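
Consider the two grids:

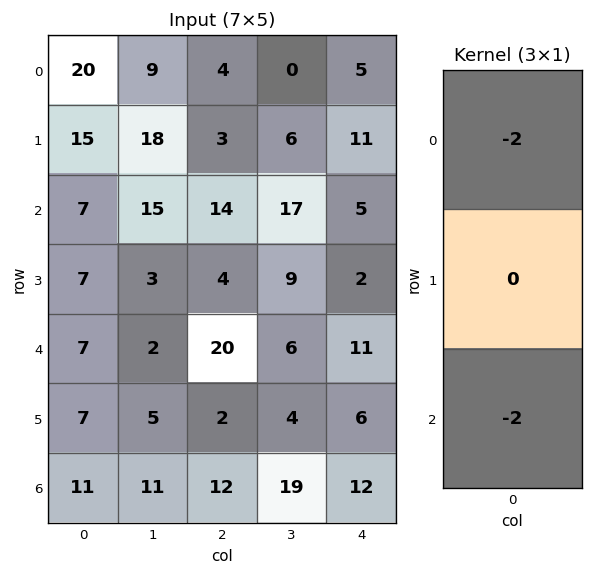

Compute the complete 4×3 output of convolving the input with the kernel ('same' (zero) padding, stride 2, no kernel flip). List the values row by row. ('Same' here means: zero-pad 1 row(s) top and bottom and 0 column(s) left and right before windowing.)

Output[0,0]: The receptive field on the zero-padded input at this output position is [0 / 20 / 15]. Elementwise product with the kernel and sum: 0·-2 + 15·-2.

-30 -6 -22
-44 -14 -26
-28 -12 -16
-14 -4 -12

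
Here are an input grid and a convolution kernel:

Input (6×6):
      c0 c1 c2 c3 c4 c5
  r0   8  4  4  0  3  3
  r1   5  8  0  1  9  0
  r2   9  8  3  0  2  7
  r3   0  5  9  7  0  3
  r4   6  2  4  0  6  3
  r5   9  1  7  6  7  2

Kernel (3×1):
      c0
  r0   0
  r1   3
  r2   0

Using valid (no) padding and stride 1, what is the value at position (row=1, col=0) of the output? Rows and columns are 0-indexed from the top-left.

27

The receptive field on the input at this output position is [5 / 9 / 0]. Elementwise product with the kernel and sum: 9·3.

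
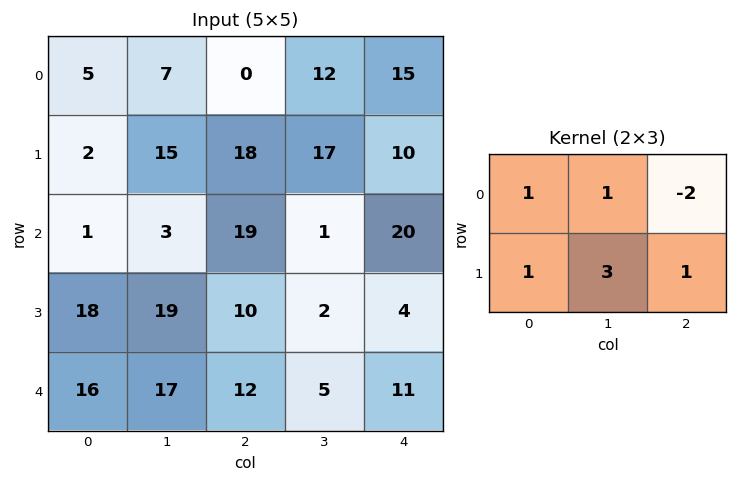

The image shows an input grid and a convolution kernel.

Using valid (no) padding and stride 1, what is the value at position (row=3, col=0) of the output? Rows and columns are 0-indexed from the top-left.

The receptive field on the input at this output position is [18 19 10 / 16 17 12]. Elementwise product with the kernel and sum: 18·1 + 19·1 + 10·-2 + 16·1 + 17·3 + 12·1.

96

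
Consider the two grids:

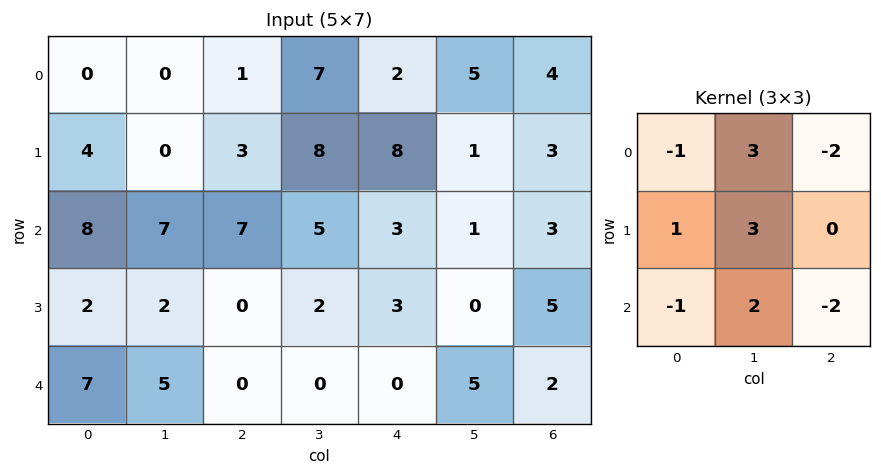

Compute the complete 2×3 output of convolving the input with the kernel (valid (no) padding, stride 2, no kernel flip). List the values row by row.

-6 40 9
10 8 3

Output[0,0]: The receptive field on the input at this output position is [0 0 1 / 4 0 3 / 8 7 7]. Elementwise product with the kernel and sum: 0·-1 + 0·3 + 1·-2 + 4·1 + 0·3 + 8·-1 + 7·2 + 7·-2.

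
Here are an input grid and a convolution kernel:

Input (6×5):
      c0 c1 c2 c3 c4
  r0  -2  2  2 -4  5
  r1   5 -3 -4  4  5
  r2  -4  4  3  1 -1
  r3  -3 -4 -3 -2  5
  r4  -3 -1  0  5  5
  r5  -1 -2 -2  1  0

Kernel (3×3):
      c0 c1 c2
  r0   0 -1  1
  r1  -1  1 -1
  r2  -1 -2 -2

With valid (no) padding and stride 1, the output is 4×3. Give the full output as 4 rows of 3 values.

Output[0,0]: The receptive field on the input at this output position is [-2 2 2 / 5 -3 -4 / -4 4 3]. Elementwise product with the kernel and sum: 2·-1 + 2·1 + 5·-1 + -3·1 + -4·-1 + -4·-1 + 4·-2 + 3·-2.
Output[0,1]: The receptive field on the input at this output position is [2 2 -4 / -3 -4 4 / 4 3 1]. Elementwise product with the kernel and sum: 2·-1 + -4·1 + -3·-1 + -4·1 + 4·-1 + 4·-1 + 3·-2 + 1·-2.

-14 -23 9
21 20 -3
6 -8 -26
12 1 7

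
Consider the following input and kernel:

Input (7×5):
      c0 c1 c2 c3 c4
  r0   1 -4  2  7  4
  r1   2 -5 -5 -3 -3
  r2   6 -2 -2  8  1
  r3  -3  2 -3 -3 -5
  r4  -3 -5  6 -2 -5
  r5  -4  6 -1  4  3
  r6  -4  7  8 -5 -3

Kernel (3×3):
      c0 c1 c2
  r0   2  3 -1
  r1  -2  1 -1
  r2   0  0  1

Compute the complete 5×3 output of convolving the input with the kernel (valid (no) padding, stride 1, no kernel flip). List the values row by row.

-18 7 32
-21 -31 -10
25 -24 22
-3 20 -16
-4 -12 11

Output[0,0]: The receptive field on the input at this output position is [1 -4 2 / 2 -5 -5 / 6 -2 -2]. Elementwise product with the kernel and sum: 1·2 + -4·3 + 2·-1 + 2·-2 + -5·1 + -5·-1 + -2·1.
Output[0,1]: The receptive field on the input at this output position is [-4 2 7 / -5 -5 -3 / -2 -2 8]. Elementwise product with the kernel and sum: -4·2 + 2·3 + 7·-1 + -5·-2 + -5·1 + -3·-1 + 8·1.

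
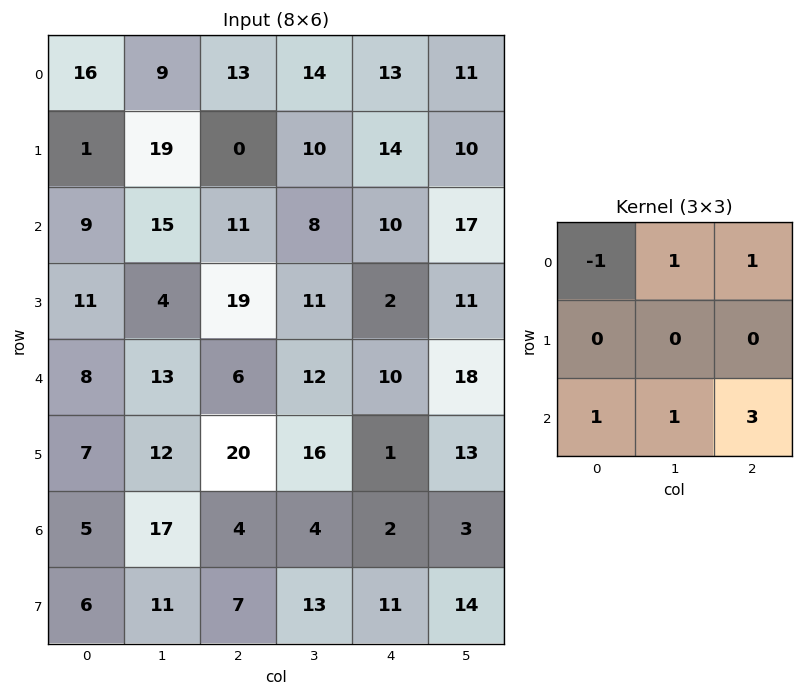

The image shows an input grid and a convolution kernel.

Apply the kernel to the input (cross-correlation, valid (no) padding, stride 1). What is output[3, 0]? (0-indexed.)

91

The receptive field on the input at this output position is [11 4 19 / 8 13 6 / 7 12 20]. Elementwise product with the kernel and sum: 11·-1 + 4·1 + 19·1 + 7·1 + 12·1 + 20·3.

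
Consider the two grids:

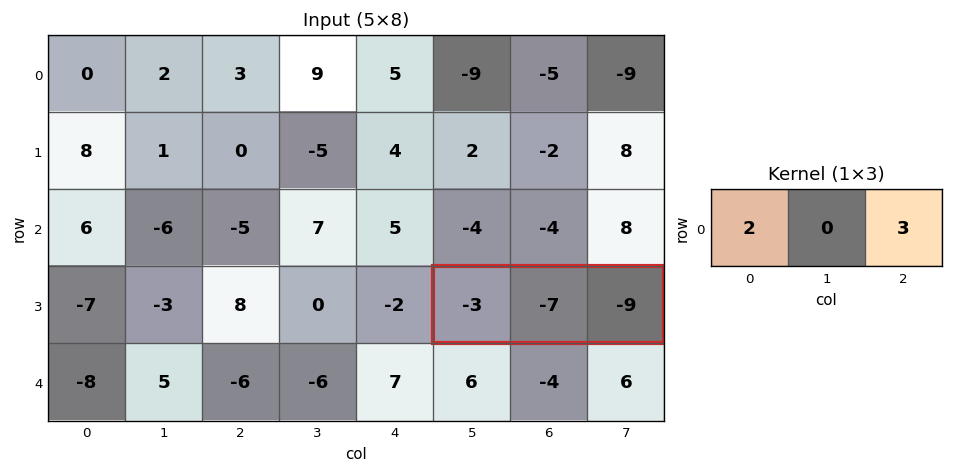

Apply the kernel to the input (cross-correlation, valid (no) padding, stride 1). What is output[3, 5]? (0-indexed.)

The receptive field on the input at this output position is [-3 -7 -9]. Elementwise product with the kernel and sum: -3·2 + -9·3.

-33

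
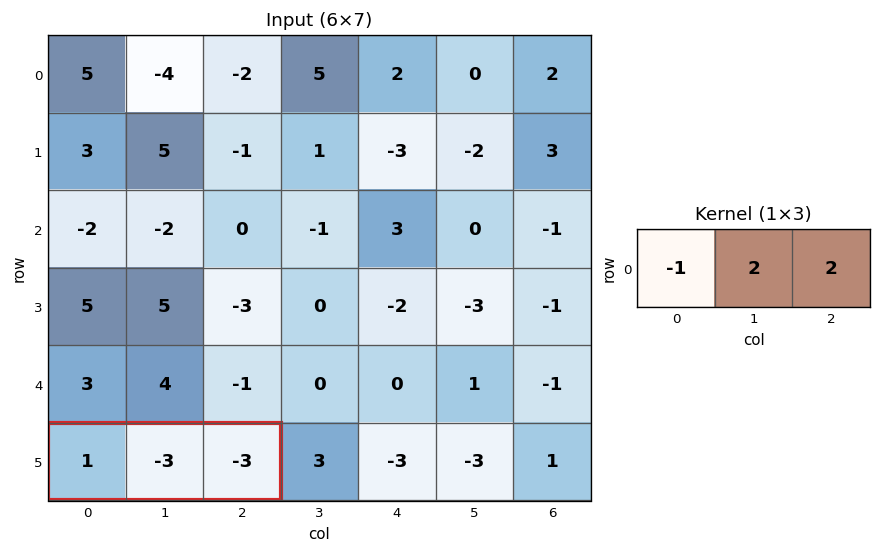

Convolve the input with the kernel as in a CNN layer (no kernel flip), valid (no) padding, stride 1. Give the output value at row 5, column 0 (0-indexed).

The receptive field on the input at this output position is [1 -3 -3]. Elementwise product with the kernel and sum: 1·-1 + -3·2 + -3·2.

-13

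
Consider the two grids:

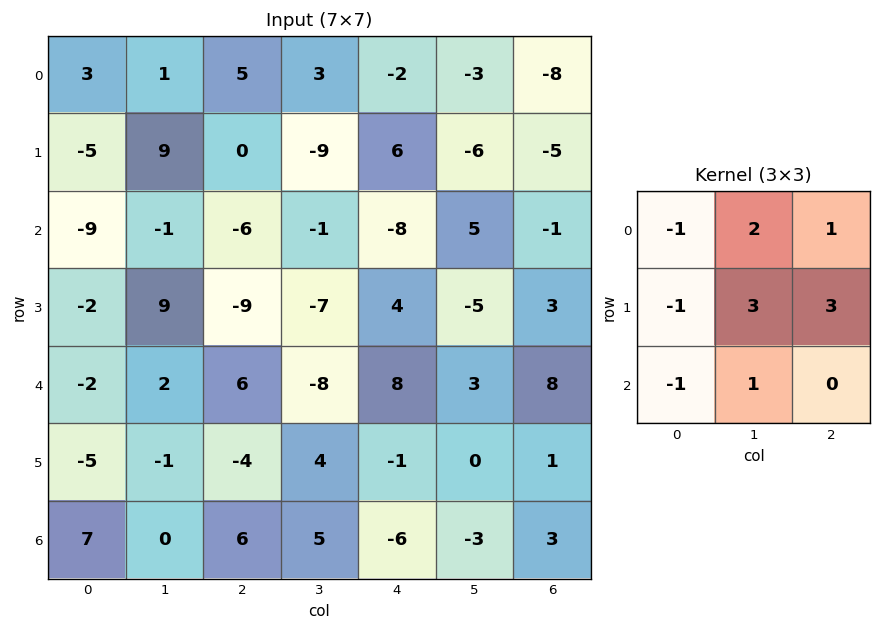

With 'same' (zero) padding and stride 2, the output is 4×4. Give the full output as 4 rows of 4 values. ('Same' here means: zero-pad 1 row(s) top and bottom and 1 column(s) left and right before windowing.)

7 14 -3 -20
-33 -56 18 -4
0 -45 46 33
10 30 -38 14

Output[0,0]: The receptive field on the zero-padded input at this output position is [0 0 0 / 0 3 1 / 0 -5 9]. Elementwise product with the kernel and sum: 0·-1 + 0·2 + 0·1 + 0·-1 + 3·3 + 1·3 + 0·-1 + -5·1.
Output[0,1]: The receptive field on the zero-padded input at this output position is [0 0 0 / 1 5 3 / 9 0 -9]. Elementwise product with the kernel and sum: 0·-1 + 0·2 + 0·1 + 1·-1 + 5·3 + 3·3 + 9·-1 + 0·1.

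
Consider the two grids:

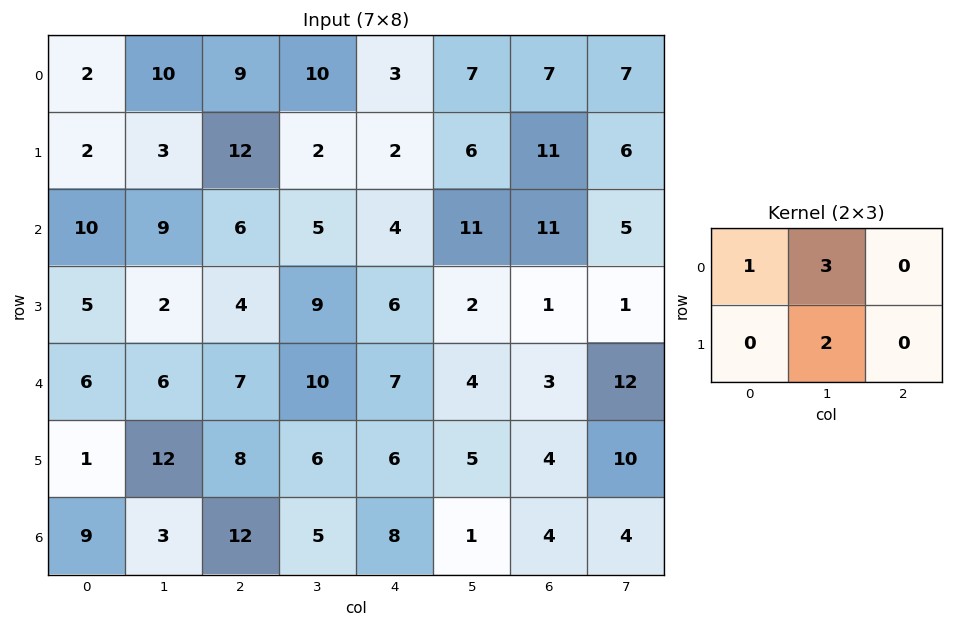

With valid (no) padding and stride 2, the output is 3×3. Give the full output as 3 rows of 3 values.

Output[0,0]: The receptive field on the input at this output position is [2 10 9 / 2 3 12]. Elementwise product with the kernel and sum: 2·1 + 10·3 + 3·2.
Output[0,1]: The receptive field on the input at this output position is [9 10 3 / 12 2 2]. Elementwise product with the kernel and sum: 9·1 + 10·3 + 2·2.

38 43 36
41 39 41
48 49 29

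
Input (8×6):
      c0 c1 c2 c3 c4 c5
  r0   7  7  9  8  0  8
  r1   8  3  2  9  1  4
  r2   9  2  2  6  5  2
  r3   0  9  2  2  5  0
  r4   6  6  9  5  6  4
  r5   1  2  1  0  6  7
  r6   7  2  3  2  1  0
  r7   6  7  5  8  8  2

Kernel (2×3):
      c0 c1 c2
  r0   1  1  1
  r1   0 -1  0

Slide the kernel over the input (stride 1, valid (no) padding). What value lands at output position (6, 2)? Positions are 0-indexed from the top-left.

-2

The receptive field on the input at this output position is [3 2 1 / 5 8 8]. Elementwise product with the kernel and sum: 3·1 + 2·1 + 1·1 + 8·-1.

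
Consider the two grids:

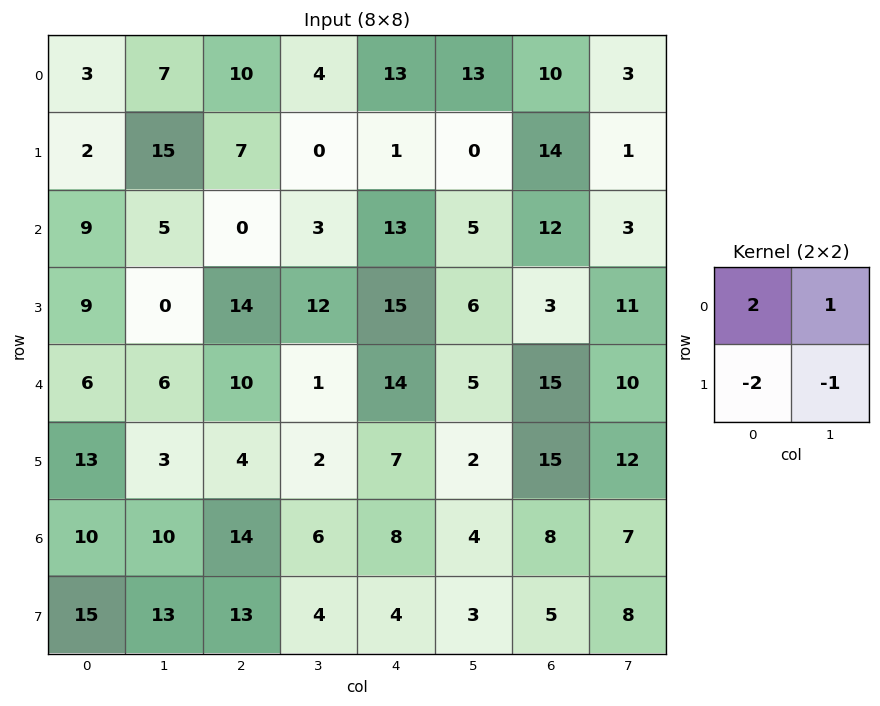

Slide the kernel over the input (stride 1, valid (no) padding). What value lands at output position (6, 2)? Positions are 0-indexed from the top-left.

4

The receptive field on the input at this output position is [14 6 / 13 4]. Elementwise product with the kernel and sum: 14·2 + 6·1 + 13·-2 + 4·-1.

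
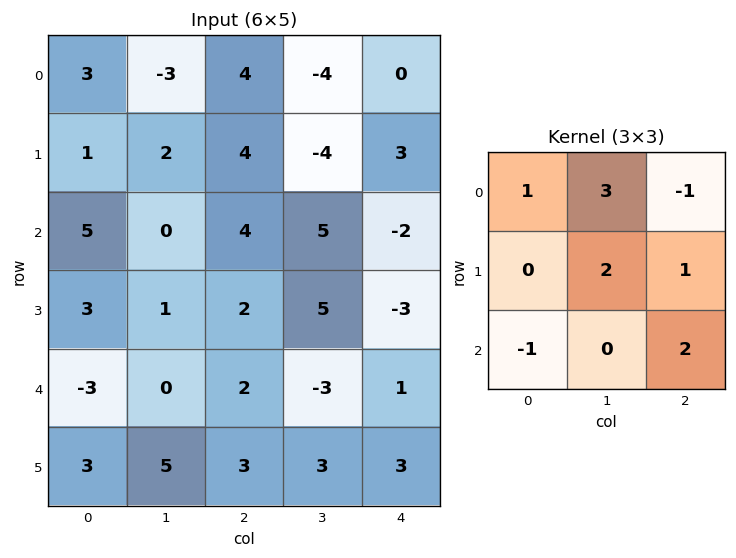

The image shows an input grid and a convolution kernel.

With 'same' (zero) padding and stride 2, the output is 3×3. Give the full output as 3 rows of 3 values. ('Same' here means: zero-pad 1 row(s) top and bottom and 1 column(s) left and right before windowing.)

7 -6 4
13 40 -4
12 4 -5

Output[0,0]: The receptive field on the zero-padded input at this output position is [0 0 0 / 0 3 -3 / 0 1 2]. Elementwise product with the kernel and sum: 0·1 + 0·3 + 0·-1 + 3·2 + -3·1 + 0·-1 + 2·2.
Output[0,1]: The receptive field on the zero-padded input at this output position is [0 0 0 / -3 4 -4 / 2 4 -4]. Elementwise product with the kernel and sum: 0·1 + 0·3 + 0·-1 + 4·2 + -4·1 + 2·-1 + -4·2.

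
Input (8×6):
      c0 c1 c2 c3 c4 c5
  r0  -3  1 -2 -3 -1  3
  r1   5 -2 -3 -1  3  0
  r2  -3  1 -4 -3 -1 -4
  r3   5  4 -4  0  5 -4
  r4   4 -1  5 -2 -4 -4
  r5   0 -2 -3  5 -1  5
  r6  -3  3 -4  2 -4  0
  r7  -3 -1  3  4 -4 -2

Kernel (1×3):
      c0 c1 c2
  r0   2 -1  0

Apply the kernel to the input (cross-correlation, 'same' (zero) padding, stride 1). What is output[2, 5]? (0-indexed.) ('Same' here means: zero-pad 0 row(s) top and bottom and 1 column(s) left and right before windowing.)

The receptive field on the zero-padded input at this output position is [-1 -4 0]. Elementwise product with the kernel and sum: -1·2 + -4·-1.

2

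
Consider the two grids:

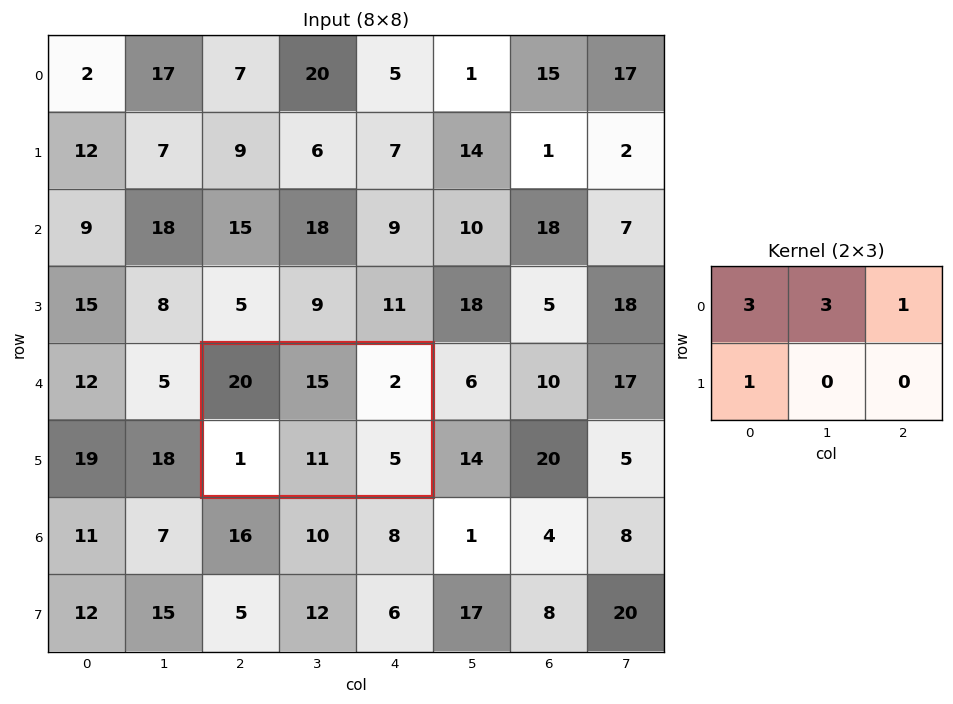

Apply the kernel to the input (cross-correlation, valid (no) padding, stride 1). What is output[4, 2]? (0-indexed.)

The receptive field on the input at this output position is [20 15 2 / 1 11 5]. Elementwise product with the kernel and sum: 20·3 + 15·3 + 2·1 + 1·1.

108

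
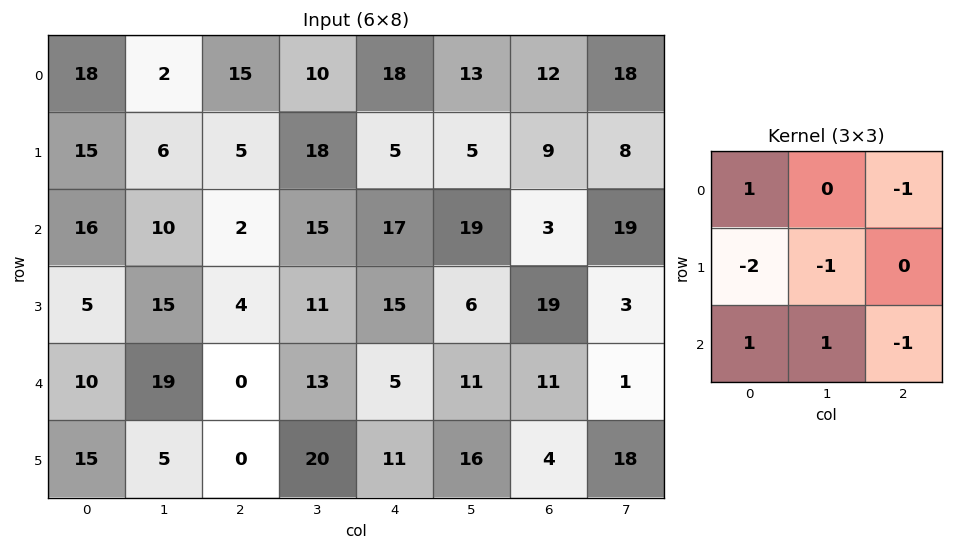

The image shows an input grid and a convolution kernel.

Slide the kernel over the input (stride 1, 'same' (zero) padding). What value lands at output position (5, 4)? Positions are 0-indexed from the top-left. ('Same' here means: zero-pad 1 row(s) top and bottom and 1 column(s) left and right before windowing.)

-49

The receptive field on the zero-padded input at this output position is [13 5 11 / 20 11 16 / 0 0 0]. Elementwise product with the kernel and sum: 13·1 + 11·-1 + 20·-2 + 11·-1 + 0·1 + 0·1 + 0·-1.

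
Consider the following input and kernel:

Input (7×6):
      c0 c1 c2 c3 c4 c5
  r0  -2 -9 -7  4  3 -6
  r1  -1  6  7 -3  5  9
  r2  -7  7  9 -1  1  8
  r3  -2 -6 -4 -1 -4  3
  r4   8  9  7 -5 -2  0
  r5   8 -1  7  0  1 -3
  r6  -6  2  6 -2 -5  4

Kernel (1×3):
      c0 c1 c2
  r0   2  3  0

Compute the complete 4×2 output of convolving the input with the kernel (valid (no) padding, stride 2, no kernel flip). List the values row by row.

Output[0,0]: The receptive field on the input at this output position is [-2 -9 -7]. Elementwise product with the kernel and sum: -2·2 + -9·3.
Output[0,1]: The receptive field on the input at this output position is [-7 4 3]. Elementwise product with the kernel and sum: -7·2 + 4·3.

-31 -2
7 15
43 -1
-6 6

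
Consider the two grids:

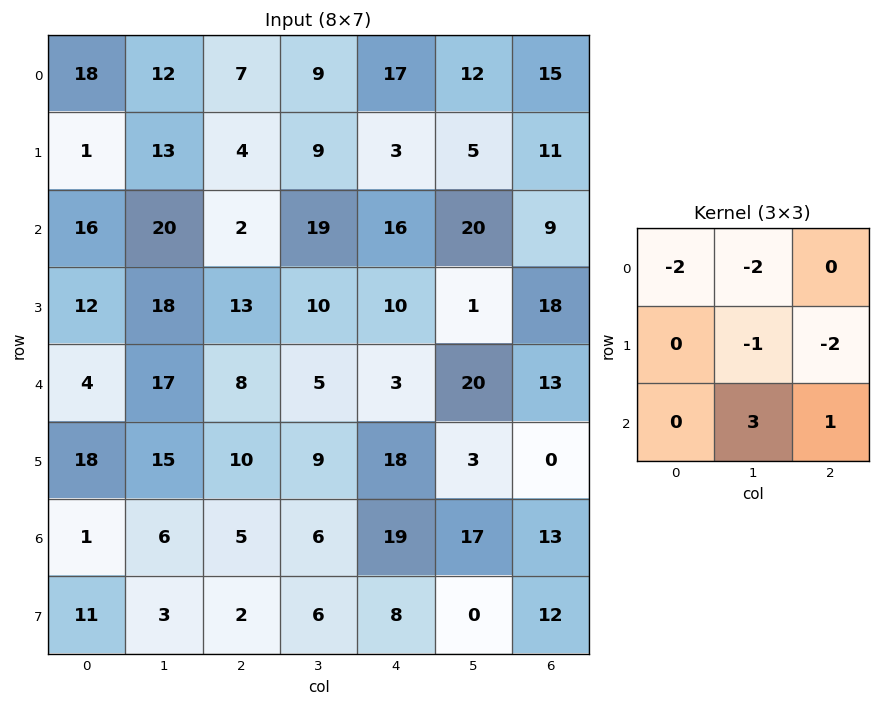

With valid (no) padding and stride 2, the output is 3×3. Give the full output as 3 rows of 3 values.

Output[0,0]: The receptive field on the input at this output position is [18 12 7 / 1 13 4 / 16 20 2]. Elementwise product with the kernel and sum: 18·-2 + 12·-2 + 13·-1 + 4·-2 + 20·3 + 2·1.
Output[0,1]: The receptive field on the input at this output position is [7 9 17 / 4 9 3 / 2 19 16]. Elementwise product with the kernel and sum: 7·-2 + 9·-2 + 9·-1 + 3·-2 + 19·3 + 16·1.

-19 26 -16
-57 -54 -36
-54 -34 15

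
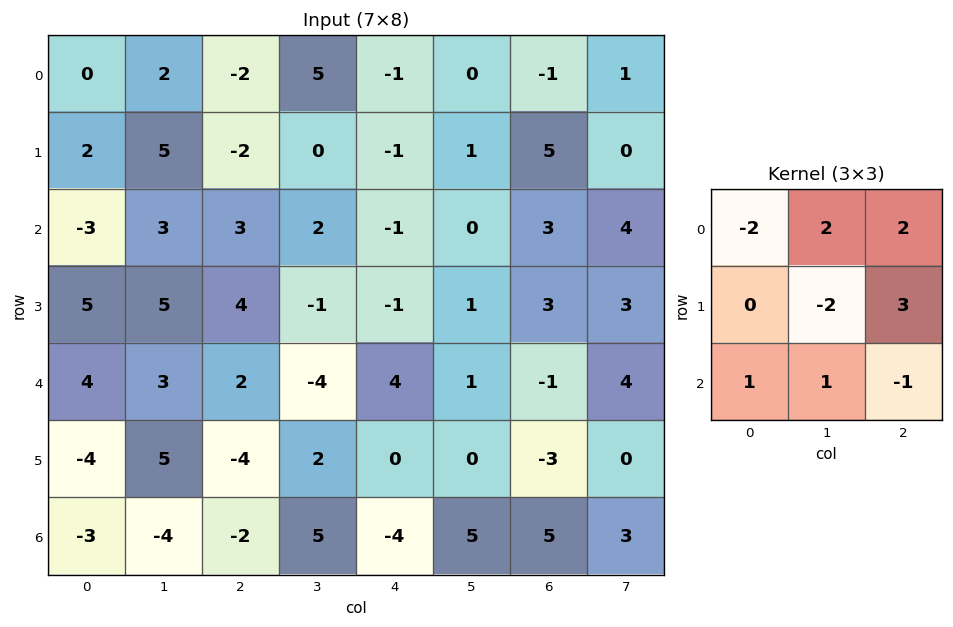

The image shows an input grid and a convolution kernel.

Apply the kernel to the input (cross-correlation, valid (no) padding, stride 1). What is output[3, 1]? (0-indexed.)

The receptive field on the input at this output position is [5 4 -1 / 3 2 -4 / 5 -4 2]. Elementwise product with the kernel and sum: 5·-2 + 4·2 + -1·2 + 2·-2 + -4·3 + 5·1 + -4·1 + 2·-1.

-21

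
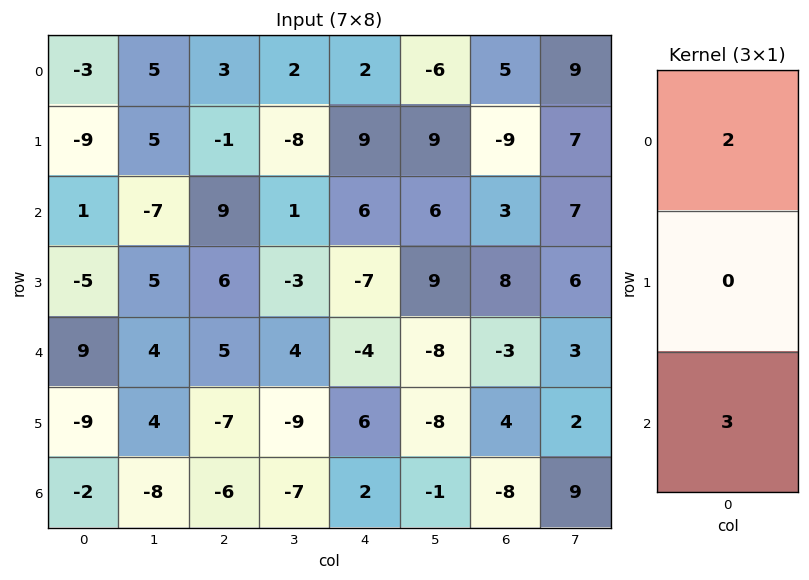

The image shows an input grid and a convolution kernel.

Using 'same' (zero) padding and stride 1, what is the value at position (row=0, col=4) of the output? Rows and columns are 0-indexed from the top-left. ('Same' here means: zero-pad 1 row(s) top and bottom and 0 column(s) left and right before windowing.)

27

The receptive field on the zero-padded input at this output position is [0 / 2 / 9]. Elementwise product with the kernel and sum: 0·2 + 9·3.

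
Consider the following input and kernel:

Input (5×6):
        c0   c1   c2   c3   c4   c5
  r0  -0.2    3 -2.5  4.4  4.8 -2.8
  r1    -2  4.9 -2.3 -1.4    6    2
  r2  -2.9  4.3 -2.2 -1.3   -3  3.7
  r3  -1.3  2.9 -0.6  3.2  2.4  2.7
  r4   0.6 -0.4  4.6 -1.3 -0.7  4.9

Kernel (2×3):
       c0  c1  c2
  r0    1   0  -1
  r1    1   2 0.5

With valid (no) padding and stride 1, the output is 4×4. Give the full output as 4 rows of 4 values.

Output[0,0]: The receptive field on the input at this output position is [-0.2 3 -2.5 / -2 4.9 -2.3]. Elementwise product with the kernel and sum: -0.2·1 + -2.5·-1 + -2·1 + 4.9·2 + -2.3·0.5.
Output[0,1]: The receptive field on the input at this output position is [3 -2.5 4.4 / 4.9 -2.3 -1.4]. Elementwise product with the kernel and sum: 3·1 + 4.4·-1 + 4.9·1 + -2.3·2 + -1.4·0.5.

8.95 -1.8 -9.4 18.8
4.9 5.55 -14.6 -8.85
3.5 8.9 7.8 4.35
1.4 7.85 -1.35 0.25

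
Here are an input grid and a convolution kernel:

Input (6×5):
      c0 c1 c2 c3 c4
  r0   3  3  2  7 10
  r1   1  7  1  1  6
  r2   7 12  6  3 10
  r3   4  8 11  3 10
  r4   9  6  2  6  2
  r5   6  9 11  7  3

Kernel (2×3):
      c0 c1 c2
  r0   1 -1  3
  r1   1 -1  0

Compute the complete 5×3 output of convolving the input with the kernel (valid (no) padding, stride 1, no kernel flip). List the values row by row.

Output[0,0]: The receptive field on the input at this output position is [3 3 2 / 1 7 1]. Elementwise product with the kernel and sum: 3·1 + 3·-1 + 2·3 + 1·1 + 7·-1.
Output[0,1]: The receptive field on the input at this output position is [3 2 7 / 7 1 1]. Elementwise product with the kernel and sum: 3·1 + 2·-1 + 7·3 + 7·1 + 1·-1.

0 28 25
-8 15 21
9 12 41
32 10 34
6 20 6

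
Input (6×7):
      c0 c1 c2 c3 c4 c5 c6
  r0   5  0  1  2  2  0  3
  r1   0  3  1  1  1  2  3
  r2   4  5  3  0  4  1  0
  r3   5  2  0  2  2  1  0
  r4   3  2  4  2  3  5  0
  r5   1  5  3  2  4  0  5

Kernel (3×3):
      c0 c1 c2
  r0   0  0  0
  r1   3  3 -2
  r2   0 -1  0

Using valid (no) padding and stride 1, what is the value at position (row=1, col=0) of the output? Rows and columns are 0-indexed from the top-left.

The receptive field on the input at this output position is [0 3 1 / 4 5 3 / 5 2 0]. Elementwise product with the kernel and sum: 4·3 + 5·3 + 3·-2 + 2·-1.

19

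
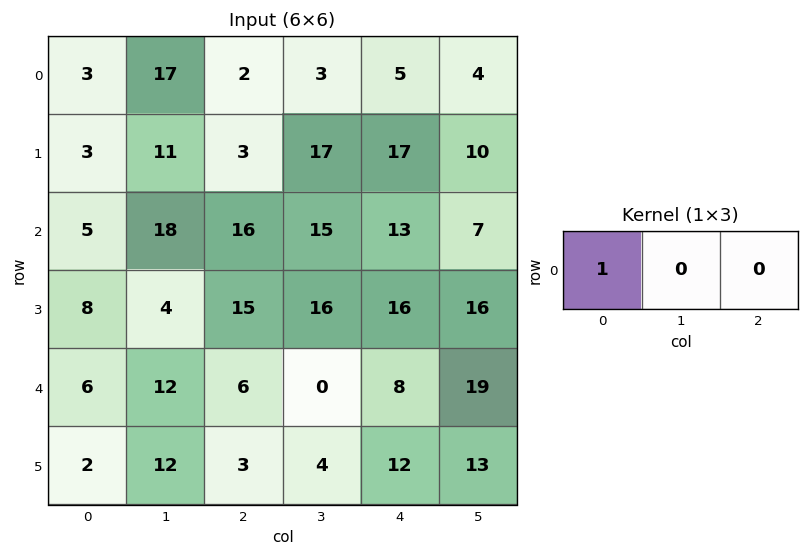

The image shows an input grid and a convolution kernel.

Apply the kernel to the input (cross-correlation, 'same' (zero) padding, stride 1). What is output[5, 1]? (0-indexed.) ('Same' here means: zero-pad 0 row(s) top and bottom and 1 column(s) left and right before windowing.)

2

The receptive field on the zero-padded input at this output position is [2 12 3]. Elementwise product with the kernel and sum: 2·1.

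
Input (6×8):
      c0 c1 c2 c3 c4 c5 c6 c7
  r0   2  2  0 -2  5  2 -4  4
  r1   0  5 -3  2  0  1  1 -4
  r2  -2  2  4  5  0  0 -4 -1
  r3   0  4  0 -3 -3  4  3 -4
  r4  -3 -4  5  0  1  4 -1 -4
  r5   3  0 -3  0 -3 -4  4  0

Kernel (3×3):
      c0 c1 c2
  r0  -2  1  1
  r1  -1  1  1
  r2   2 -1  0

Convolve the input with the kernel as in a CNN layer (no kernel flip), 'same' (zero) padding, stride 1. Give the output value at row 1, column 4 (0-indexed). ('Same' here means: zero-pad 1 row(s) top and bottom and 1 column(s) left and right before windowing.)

The receptive field on the zero-padded input at this output position is [-2 5 2 / 2 0 1 / 5 0 0]. Elementwise product with the kernel and sum: -2·-2 + 5·1 + 2·1 + 2·-1 + 0·1 + 1·1 + 5·2 + 0·-1.

20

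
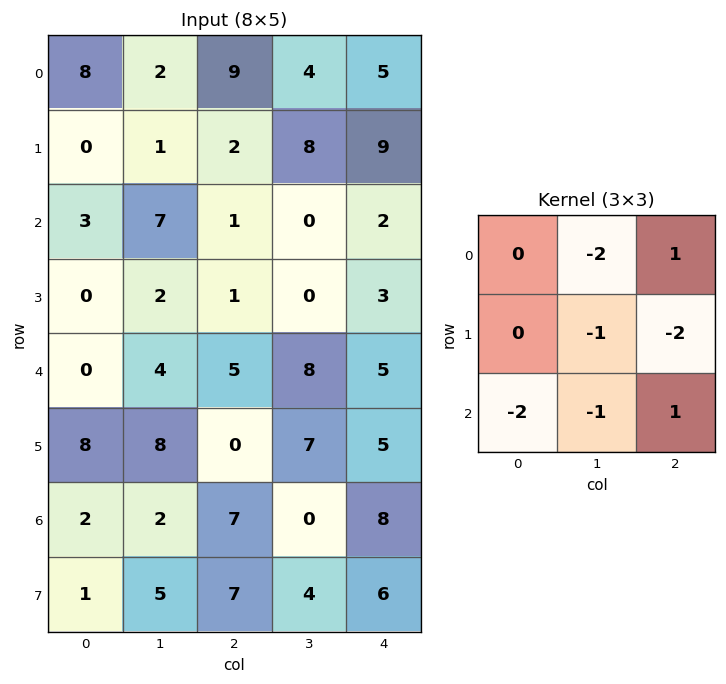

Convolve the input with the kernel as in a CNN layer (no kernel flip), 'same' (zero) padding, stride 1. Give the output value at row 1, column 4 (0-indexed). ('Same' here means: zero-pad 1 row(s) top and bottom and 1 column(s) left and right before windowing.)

The receptive field on the zero-padded input at this output position is [4 5 0 / 8 9 0 / 0 2 0]. Elementwise product with the kernel and sum: 5·-2 + 0·1 + 9·-1 + 0·-2 + 0·-2 + 2·-1 + 0·1.

-21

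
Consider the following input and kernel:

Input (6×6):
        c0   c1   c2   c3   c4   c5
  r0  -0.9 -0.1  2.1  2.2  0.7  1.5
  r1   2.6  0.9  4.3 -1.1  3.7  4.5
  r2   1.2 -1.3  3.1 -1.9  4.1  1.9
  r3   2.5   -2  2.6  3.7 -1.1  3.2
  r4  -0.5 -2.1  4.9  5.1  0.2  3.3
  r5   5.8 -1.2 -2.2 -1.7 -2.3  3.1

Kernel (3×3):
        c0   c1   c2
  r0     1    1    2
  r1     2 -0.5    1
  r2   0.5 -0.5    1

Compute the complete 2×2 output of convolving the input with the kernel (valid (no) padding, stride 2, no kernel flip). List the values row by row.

Output[0,0]: The receptive field on the input at this output position is [-0.9 -0.1 2.1 / 2.6 0.9 4.3 / 1.2 -1.3 3.1]. Elementwise product with the kernel and sum: -0.9·1 + -0.1·1 + 2.1·2 + 2.6·2 + 0.9·-0.5 + 4.3·1 + 1.2·0.5 + -1.3·-0.5 + 3.1·1.

16.6 25.15
20.4 11.75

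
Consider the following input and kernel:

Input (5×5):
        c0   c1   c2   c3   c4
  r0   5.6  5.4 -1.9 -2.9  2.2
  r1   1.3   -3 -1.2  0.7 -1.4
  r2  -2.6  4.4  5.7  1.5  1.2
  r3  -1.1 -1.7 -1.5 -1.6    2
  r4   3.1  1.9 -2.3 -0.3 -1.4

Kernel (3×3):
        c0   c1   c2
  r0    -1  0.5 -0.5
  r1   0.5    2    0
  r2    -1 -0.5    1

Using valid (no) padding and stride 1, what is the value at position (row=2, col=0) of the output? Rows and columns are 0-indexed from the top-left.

-8.35

The receptive field on the input at this output position is [-2.6 4.4 5.7 / -1.1 -1.7 -1.5 / 3.1 1.9 -2.3]. Elementwise product with the kernel and sum: -2.6·-1 + 4.4·0.5 + 5.7·-0.5 + -1.1·0.5 + -1.7·2 + 3.1·-1 + 1.9·-0.5 + -2.3·1.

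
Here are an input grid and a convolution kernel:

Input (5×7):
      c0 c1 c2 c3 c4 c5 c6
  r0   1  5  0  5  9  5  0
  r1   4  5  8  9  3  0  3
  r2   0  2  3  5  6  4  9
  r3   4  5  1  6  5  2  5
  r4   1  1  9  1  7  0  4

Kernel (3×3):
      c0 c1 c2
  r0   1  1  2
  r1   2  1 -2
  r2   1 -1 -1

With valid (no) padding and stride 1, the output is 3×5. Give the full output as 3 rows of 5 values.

Output[0,0]: The receptive field on the input at this output position is [1 5 0 / 4 5 8 / 0 2 3]. Elementwise product with the kernel and sum: 1·1 + 5·1 + 0·2 + 4·2 + 5·1 + 8·-2 + 0·1 + 2·-1 + 3·-1.
Output[0,1]: The receptive field on the input at this output position is [5 0 5 / 5 8 9 / 2 3 5]. Elementwise product with the kernel and sum: 5·1 + 0·1 + 5·2 + 5·2 + 8·1 + 9·-2 + 2·1 + 3·-1 + 5·-1.

-2 9 34 40 7
19 26 12 19 5
10 5 19 26 33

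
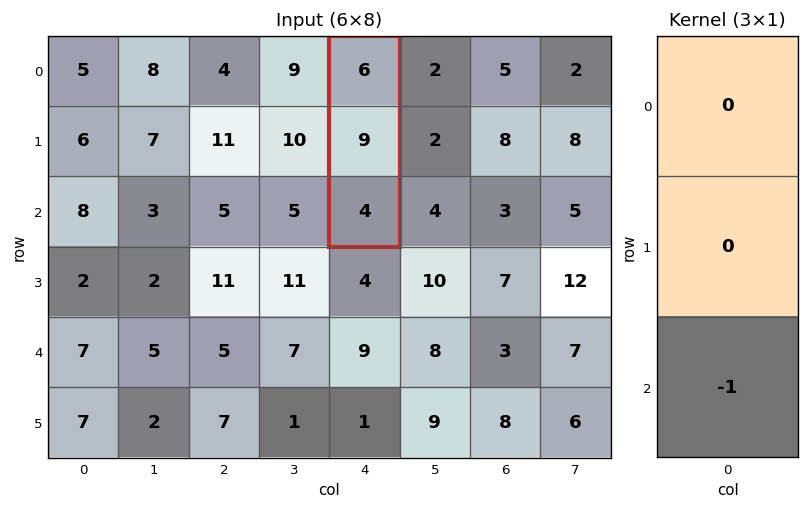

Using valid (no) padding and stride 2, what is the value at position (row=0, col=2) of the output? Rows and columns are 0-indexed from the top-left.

-4

The receptive field on the input at this output position is [6 / 9 / 4]. Elementwise product with the kernel and sum: 4·-1.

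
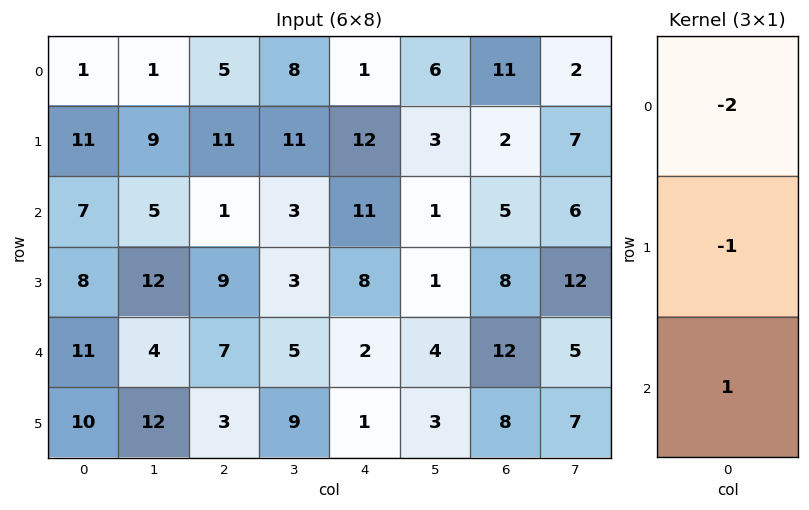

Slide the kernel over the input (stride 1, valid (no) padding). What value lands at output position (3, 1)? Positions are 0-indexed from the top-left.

-16

The receptive field on the input at this output position is [12 / 4 / 12]. Elementwise product with the kernel and sum: 12·-2 + 4·-1 + 12·1.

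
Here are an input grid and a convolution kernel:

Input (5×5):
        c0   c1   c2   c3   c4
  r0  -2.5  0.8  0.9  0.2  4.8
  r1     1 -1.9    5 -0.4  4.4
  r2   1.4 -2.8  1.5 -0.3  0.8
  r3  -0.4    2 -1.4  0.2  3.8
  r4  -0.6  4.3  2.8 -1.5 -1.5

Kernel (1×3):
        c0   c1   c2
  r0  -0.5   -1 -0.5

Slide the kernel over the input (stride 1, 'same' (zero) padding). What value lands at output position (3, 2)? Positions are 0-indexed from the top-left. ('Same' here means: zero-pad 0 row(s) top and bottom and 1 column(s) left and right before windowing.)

The receptive field on the zero-padded input at this output position is [2 -1.4 0.2]. Elementwise product with the kernel and sum: 2·-0.5 + -1.4·-1 + 0.2·-0.5.

0.3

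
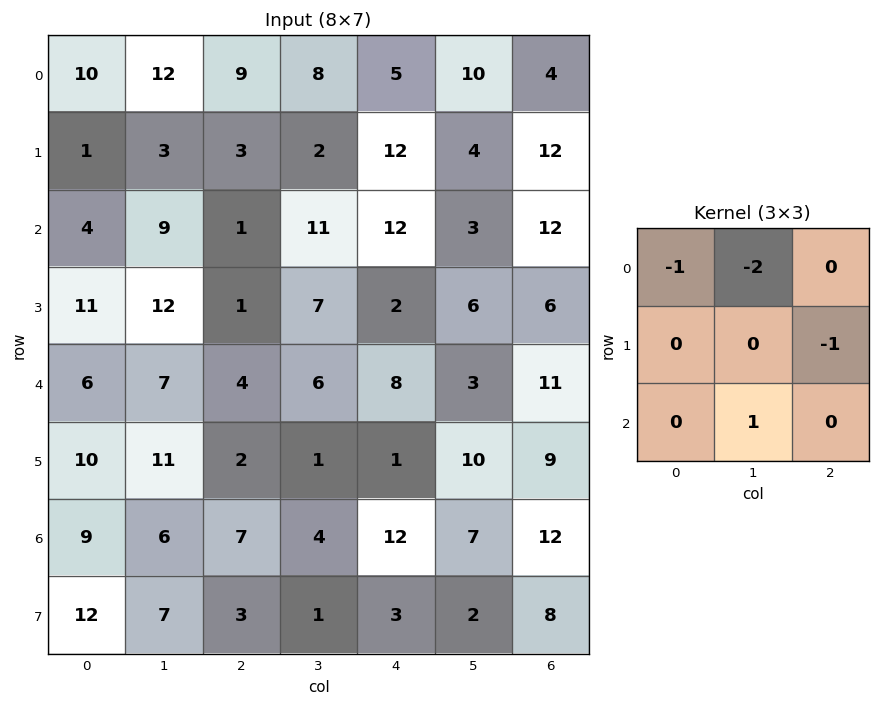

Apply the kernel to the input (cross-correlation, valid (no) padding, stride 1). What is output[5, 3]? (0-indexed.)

-7

The receptive field on the input at this output position is [1 1 10 / 4 12 7 / 1 3 2]. Elementwise product with the kernel and sum: 1·-1 + 1·-2 + 7·-1 + 3·1.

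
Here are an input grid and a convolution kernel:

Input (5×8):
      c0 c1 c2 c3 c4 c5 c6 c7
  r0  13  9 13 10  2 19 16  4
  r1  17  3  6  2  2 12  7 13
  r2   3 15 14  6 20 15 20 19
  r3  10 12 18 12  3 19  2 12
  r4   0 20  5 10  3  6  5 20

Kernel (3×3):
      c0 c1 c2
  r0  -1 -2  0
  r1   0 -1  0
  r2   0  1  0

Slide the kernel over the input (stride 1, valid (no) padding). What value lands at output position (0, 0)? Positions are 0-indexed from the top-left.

The receptive field on the input at this output position is [13 9 13 / 17 3 6 / 3 15 14]. Elementwise product with the kernel and sum: 13·-1 + 9·-2 + 3·-1 + 15·1.

-19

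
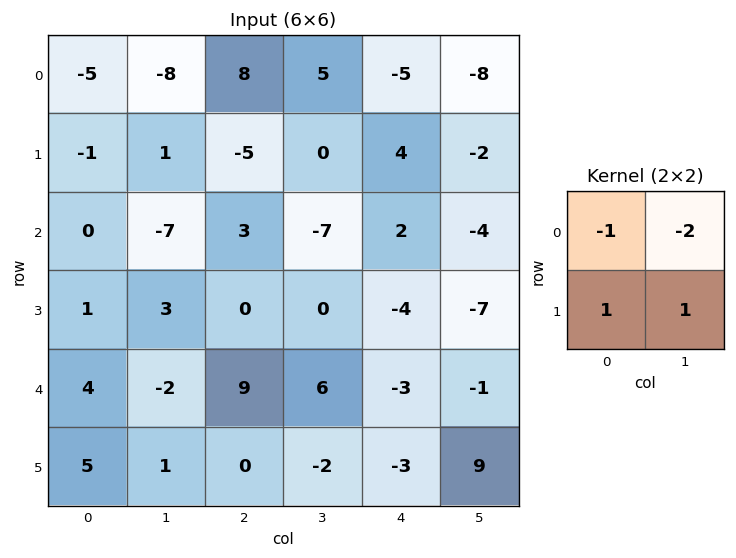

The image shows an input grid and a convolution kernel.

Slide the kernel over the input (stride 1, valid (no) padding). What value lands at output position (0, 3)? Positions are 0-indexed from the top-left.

9

The receptive field on the input at this output position is [5 -5 / 0 4]. Elementwise product with the kernel and sum: 5·-1 + -5·-2 + 0·1 + 4·1.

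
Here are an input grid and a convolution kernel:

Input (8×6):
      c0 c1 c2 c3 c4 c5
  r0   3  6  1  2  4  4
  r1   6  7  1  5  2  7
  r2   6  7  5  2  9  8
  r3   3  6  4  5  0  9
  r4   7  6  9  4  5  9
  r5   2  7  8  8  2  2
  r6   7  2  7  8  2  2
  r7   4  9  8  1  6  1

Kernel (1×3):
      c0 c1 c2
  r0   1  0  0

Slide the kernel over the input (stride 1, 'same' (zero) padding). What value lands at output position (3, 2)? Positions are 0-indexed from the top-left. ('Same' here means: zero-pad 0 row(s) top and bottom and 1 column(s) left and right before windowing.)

The receptive field on the zero-padded input at this output position is [6 4 5]. Elementwise product with the kernel and sum: 6·1.

6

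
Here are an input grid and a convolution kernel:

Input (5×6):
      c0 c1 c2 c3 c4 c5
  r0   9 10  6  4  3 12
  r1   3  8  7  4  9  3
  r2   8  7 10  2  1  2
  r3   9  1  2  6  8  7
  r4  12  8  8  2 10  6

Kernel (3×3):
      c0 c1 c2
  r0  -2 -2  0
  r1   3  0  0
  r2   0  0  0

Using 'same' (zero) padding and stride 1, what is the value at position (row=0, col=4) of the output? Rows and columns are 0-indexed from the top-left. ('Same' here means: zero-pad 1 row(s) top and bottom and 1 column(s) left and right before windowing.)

The receptive field on the zero-padded input at this output position is [0 0 0 / 4 3 12 / 4 9 3]. Elementwise product with the kernel and sum: 0·-2 + 0·-2 + 4·3.

12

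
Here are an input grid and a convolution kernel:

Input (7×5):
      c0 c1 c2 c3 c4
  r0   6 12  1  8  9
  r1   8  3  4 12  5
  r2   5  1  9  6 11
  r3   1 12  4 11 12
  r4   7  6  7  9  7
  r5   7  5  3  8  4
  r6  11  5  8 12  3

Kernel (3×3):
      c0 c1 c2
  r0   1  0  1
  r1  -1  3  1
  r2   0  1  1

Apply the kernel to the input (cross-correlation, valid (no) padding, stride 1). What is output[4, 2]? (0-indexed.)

54

The receptive field on the input at this output position is [7 9 7 / 3 8 4 / 8 12 3]. Elementwise product with the kernel and sum: 7·1 + 7·1 + 3·-1 + 8·3 + 4·1 + 12·1 + 3·1.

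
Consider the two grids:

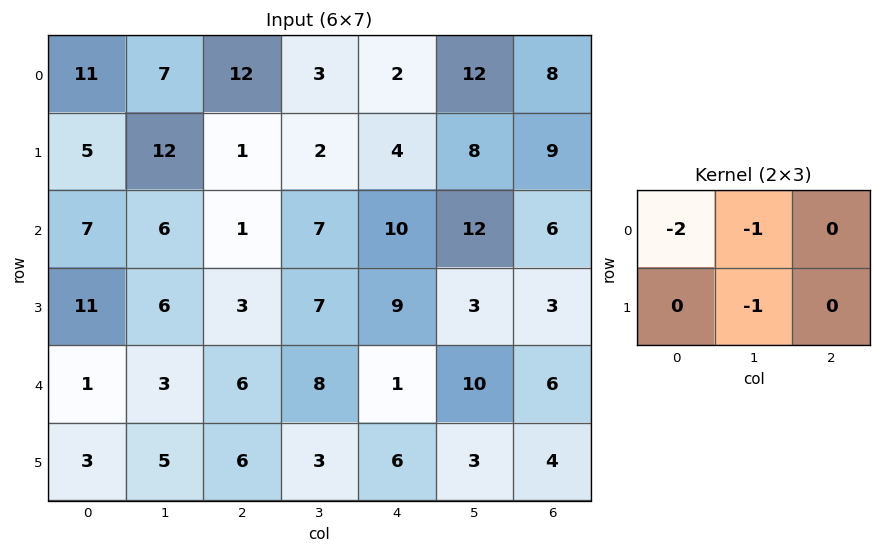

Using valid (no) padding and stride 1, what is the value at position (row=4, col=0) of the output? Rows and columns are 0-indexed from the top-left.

-10

The receptive field on the input at this output position is [1 3 6 / 3 5 6]. Elementwise product with the kernel and sum: 1·-2 + 3·-1 + 5·-1.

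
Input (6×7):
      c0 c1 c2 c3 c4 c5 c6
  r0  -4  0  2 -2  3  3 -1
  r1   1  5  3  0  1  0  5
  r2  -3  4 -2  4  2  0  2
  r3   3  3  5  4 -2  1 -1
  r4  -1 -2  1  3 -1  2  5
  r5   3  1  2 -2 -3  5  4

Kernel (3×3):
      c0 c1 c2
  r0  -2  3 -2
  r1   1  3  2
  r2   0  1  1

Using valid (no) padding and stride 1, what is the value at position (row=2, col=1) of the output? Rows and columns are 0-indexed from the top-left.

8

The receptive field on the input at this output position is [4 -2 4 / 3 5 4 / -2 1 3]. Elementwise product with the kernel and sum: 4·-2 + -2·3 + 4·-2 + 3·1 + 5·3 + 4·2 + 1·1 + 3·1.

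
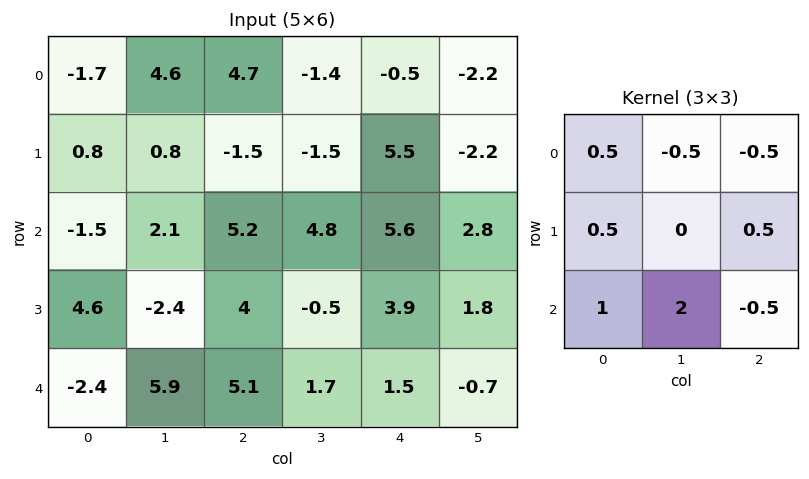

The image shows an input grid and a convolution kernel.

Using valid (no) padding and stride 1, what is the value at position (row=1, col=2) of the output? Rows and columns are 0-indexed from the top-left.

The receptive field on the input at this output position is [-1.5 -1.5 5.5 / 5.2 4.8 5.6 / 4 -0.5 3.9]. Elementwise product with the kernel and sum: -1.5·0.5 + -1.5·-0.5 + 5.5·-0.5 + 5.2·0.5 + 5.6·0.5 + 4·1 + -0.5·2 + 3.9·-0.5.

3.7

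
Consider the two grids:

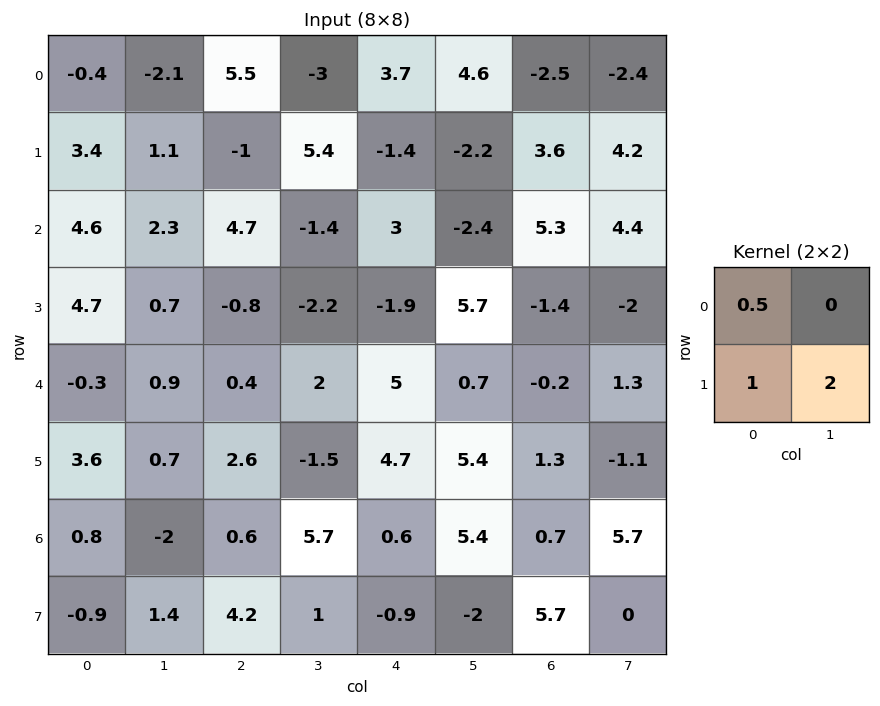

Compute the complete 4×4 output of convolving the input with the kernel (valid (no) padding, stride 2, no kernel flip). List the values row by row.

5.4 12.55 -3.95 10.75
8.4 -2.85 11 -2.75
4.85 -0.2 18 -1
2.3 6.5 -4.6 6.05

Output[0,0]: The receptive field on the input at this output position is [-0.4 -2.1 / 3.4 1.1]. Elementwise product with the kernel and sum: -0.4·0.5 + 3.4·1 + 1.1·2.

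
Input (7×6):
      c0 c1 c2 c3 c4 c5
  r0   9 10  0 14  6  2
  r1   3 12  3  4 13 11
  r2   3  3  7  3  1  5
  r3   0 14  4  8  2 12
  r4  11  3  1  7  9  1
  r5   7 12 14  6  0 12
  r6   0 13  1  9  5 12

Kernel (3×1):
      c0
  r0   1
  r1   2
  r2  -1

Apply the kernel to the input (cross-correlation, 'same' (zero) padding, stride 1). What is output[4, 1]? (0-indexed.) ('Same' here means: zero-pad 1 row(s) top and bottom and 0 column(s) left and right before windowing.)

The receptive field on the zero-padded input at this output position is [14 / 3 / 12]. Elementwise product with the kernel and sum: 14·1 + 3·2 + 12·-1.

8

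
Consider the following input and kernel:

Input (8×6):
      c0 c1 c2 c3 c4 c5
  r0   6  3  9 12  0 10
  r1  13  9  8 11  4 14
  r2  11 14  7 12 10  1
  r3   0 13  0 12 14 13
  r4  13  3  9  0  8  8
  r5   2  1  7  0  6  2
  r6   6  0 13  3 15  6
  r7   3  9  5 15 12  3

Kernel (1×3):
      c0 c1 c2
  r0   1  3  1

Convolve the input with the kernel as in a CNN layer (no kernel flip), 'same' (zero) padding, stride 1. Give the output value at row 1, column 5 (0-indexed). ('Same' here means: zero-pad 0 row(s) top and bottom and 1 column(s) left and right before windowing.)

The receptive field on the zero-padded input at this output position is [4 14 0]. Elementwise product with the kernel and sum: 4·1 + 14·3 + 0·1.

46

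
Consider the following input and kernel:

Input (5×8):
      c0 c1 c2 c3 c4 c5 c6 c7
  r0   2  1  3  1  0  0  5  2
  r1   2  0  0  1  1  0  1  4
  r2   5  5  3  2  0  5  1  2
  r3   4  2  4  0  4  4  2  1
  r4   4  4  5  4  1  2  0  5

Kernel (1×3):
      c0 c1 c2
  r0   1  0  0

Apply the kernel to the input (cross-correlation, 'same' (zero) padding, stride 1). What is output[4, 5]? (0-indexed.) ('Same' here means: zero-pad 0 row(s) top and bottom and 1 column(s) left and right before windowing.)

The receptive field on the zero-padded input at this output position is [1 2 0]. Elementwise product with the kernel and sum: 1·1.

1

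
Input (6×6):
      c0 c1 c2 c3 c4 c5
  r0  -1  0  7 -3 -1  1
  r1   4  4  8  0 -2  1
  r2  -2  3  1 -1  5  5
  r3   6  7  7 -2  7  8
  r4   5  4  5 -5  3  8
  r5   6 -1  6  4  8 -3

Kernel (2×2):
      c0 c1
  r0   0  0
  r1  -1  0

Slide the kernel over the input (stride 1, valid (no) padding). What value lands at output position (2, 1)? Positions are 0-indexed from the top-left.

The receptive field on the input at this output position is [3 1 / 7 7]. Elementwise product with the kernel and sum: 7·-1.

-7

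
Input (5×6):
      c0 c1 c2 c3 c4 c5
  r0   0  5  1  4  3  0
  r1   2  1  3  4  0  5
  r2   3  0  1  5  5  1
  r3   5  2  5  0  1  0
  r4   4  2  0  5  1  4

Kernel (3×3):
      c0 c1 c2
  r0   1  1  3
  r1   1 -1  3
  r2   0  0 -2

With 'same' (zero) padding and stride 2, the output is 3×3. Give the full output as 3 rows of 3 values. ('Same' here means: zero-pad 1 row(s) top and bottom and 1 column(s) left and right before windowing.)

13 8 -9
-2 30 22
13 24 17

Output[0,0]: The receptive field on the zero-padded input at this output position is [0 0 0 / 0 0 5 / 0 2 1]. Elementwise product with the kernel and sum: 0·1 + 0·1 + 0·3 + 0·1 + 0·-1 + 5·3 + 1·-2.
Output[0,1]: The receptive field on the zero-padded input at this output position is [0 0 0 / 5 1 4 / 1 3 4]. Elementwise product with the kernel and sum: 0·1 + 0·1 + 0·3 + 5·1 + 1·-1 + 4·3 + 4·-2.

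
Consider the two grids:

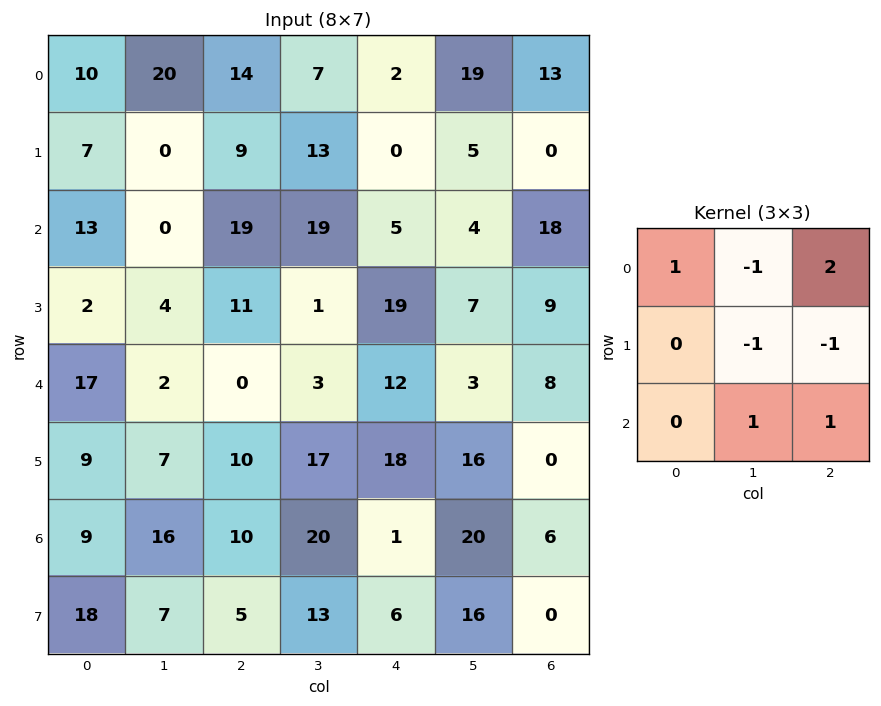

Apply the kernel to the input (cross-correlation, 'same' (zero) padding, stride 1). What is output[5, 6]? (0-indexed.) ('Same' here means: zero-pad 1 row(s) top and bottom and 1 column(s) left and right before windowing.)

The receptive field on the zero-padded input at this output position is [3 8 0 / 16 0 0 / 20 6 0]. Elementwise product with the kernel and sum: 3·1 + 8·-1 + 0·2 + 0·-1 + 0·-1 + 6·1 + 0·1.

1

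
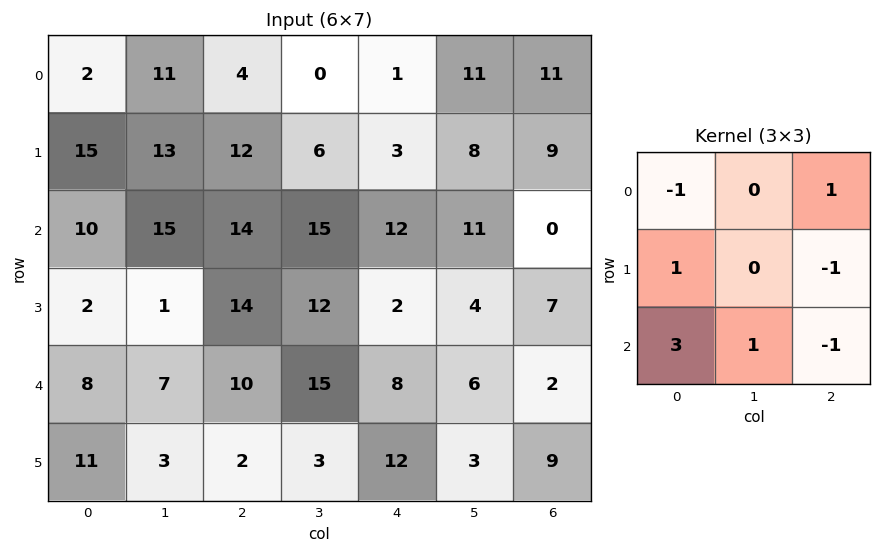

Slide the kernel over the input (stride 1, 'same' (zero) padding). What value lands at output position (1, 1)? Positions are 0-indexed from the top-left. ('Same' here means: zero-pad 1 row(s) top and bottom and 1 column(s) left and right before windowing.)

The receptive field on the zero-padded input at this output position is [2 11 4 / 15 13 12 / 10 15 14]. Elementwise product with the kernel and sum: 2·-1 + 4·1 + 15·1 + 12·-1 + 10·3 + 15·1 + 14·-1.

36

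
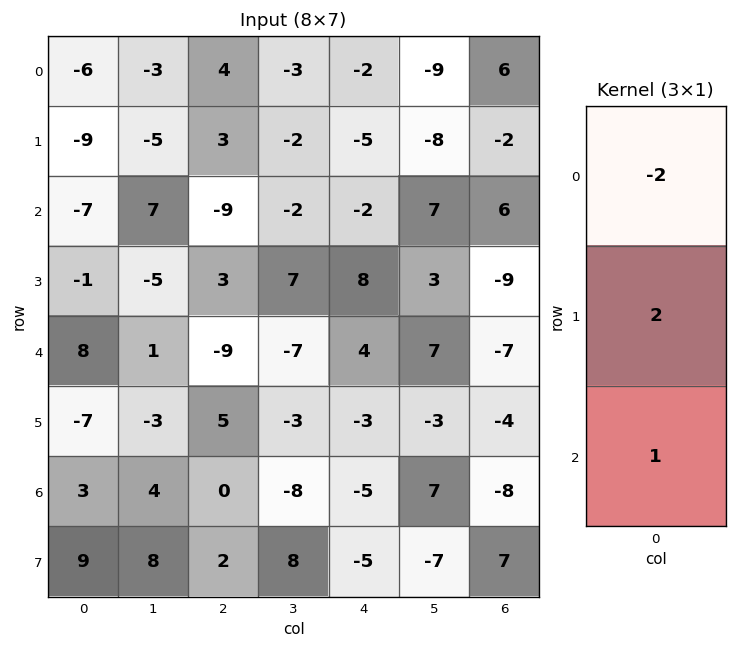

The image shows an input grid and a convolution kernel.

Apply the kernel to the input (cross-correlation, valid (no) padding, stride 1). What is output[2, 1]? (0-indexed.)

The receptive field on the input at this output position is [7 / -5 / 1]. Elementwise product with the kernel and sum: 7·-2 + -5·2 + 1·1.

-23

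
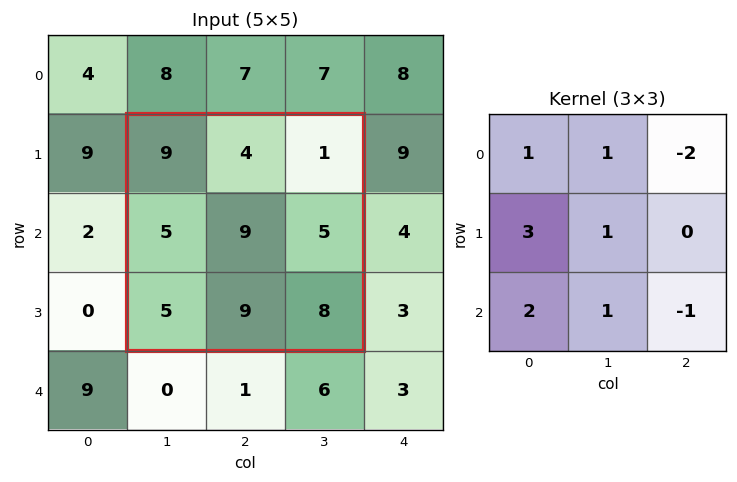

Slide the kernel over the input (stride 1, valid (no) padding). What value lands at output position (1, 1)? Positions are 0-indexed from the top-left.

The receptive field on the input at this output position is [9 4 1 / 5 9 5 / 5 9 8]. Elementwise product with the kernel and sum: 9·1 + 4·1 + 1·-2 + 5·3 + 9·1 + 5·2 + 9·1 + 8·-1.

46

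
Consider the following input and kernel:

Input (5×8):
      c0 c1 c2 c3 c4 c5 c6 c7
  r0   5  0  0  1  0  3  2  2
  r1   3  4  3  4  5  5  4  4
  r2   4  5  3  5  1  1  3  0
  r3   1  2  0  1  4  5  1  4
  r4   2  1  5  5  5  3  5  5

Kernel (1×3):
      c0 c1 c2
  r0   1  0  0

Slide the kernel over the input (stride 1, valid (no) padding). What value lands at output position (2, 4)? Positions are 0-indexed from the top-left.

The receptive field on the input at this output position is [1 1 3]. Elementwise product with the kernel and sum: 1·1.

1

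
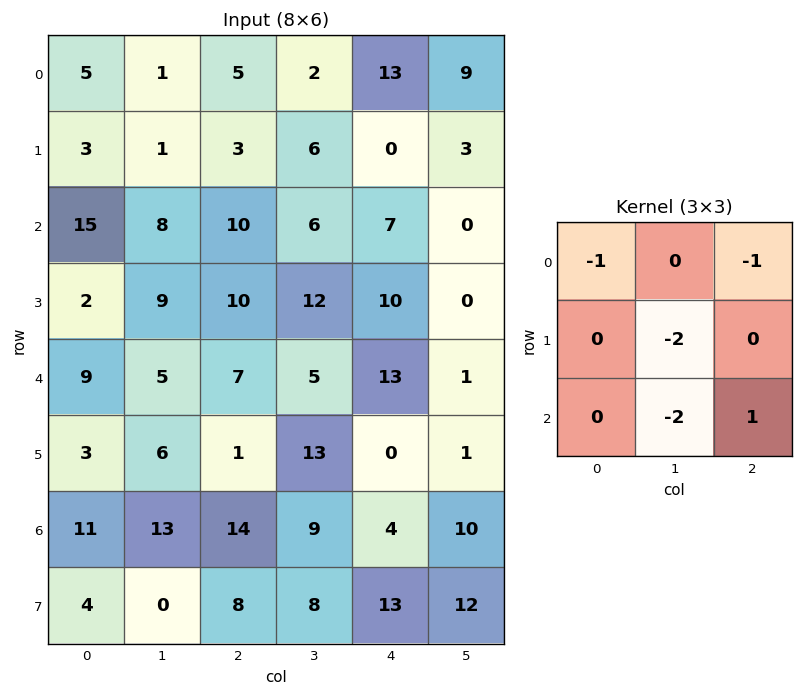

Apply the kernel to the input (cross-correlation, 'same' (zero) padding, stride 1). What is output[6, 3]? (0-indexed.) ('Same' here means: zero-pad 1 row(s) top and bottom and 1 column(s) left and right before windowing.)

The receptive field on the zero-padded input at this output position is [1 13 0 / 14 9 4 / 8 8 13]. Elementwise product with the kernel and sum: 1·-1 + 0·-1 + 9·-2 + 8·-2 + 13·1.

-22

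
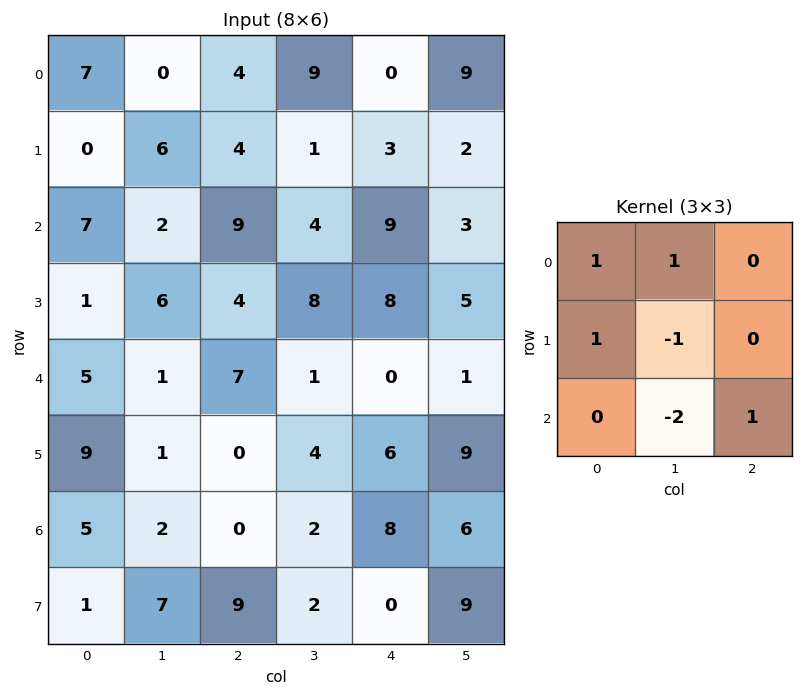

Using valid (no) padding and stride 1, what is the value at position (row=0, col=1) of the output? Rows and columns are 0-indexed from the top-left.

The receptive field on the input at this output position is [0 4 9 / 6 4 1 / 2 9 4]. Elementwise product with the kernel and sum: 0·1 + 4·1 + 6·1 + 4·-1 + 9·-2 + 4·1.

-8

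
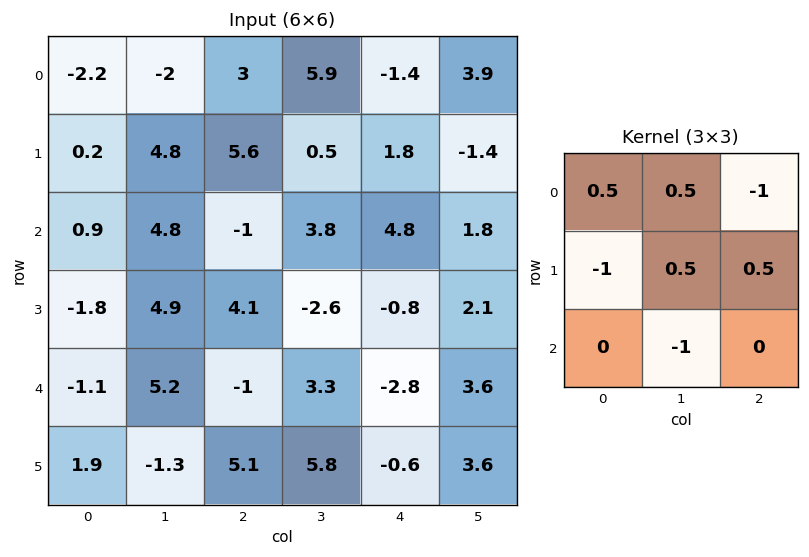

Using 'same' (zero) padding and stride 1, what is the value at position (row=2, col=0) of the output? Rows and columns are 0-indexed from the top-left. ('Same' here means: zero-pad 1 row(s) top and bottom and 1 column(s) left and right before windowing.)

-0.05

The receptive field on the zero-padded input at this output position is [0 0.2 4.8 / 0 0.9 4.8 / 0 -1.8 4.9]. Elementwise product with the kernel and sum: 0·0.5 + 0.2·0.5 + 4.8·-1 + 0·-1 + 0.9·0.5 + 4.8·0.5 + -1.8·-1.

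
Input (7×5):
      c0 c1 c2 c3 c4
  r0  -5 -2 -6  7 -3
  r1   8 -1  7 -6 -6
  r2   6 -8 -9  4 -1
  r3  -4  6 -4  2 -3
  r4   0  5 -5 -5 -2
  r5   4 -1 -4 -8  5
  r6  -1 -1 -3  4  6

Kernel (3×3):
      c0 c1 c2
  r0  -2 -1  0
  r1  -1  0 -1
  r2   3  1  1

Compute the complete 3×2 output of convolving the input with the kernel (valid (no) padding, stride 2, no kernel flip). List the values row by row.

-2 -20
4 -1
-12 15

Output[0,0]: The receptive field on the input at this output position is [-5 -2 -6 / 8 -1 7 / 6 -8 -9]. Elementwise product with the kernel and sum: -5·-2 + -2·-1 + 8·-1 + 7·-1 + 6·3 + -8·1 + -9·1.
Output[0,1]: The receptive field on the input at this output position is [-6 7 -3 / 7 -6 -6 / -9 4 -1]. Elementwise product with the kernel and sum: -6·-2 + 7·-1 + 7·-1 + -6·-1 + -9·3 + 4·1 + -1·1.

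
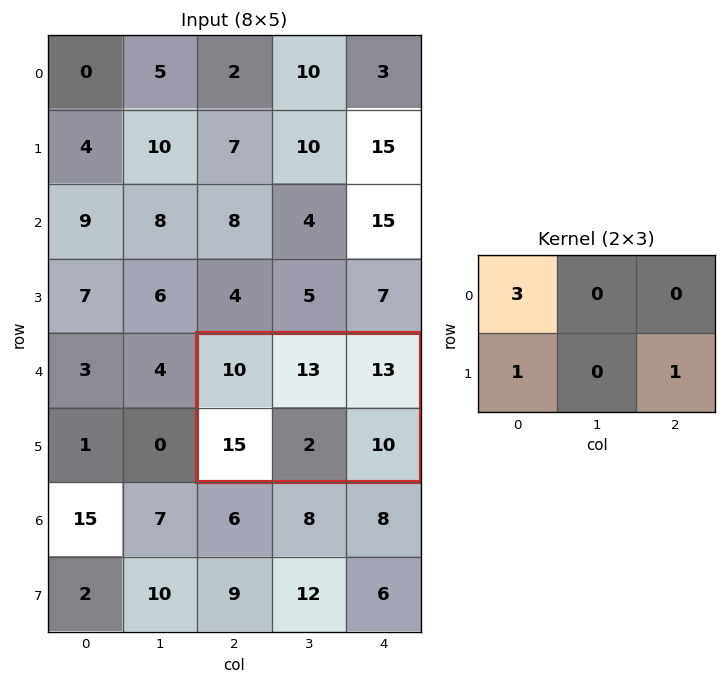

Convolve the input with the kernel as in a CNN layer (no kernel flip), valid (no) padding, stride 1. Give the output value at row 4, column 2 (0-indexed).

55

The receptive field on the input at this output position is [10 13 13 / 15 2 10]. Elementwise product with the kernel and sum: 10·3 + 15·1 + 10·1.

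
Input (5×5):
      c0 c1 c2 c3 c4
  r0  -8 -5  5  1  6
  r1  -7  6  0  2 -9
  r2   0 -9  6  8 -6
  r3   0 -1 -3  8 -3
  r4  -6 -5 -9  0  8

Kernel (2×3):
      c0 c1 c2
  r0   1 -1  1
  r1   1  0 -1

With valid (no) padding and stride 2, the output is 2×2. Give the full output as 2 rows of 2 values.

-5 19
18 -8

Output[0,0]: The receptive field on the input at this output position is [-8 -5 5 / -7 6 0]. Elementwise product with the kernel and sum: -8·1 + -5·-1 + 5·1 + -7·1 + 0·-1.
Output[0,1]: The receptive field on the input at this output position is [5 1 6 / 0 2 -9]. Elementwise product with the kernel and sum: 5·1 + 1·-1 + 6·1 + 0·1 + -9·-1.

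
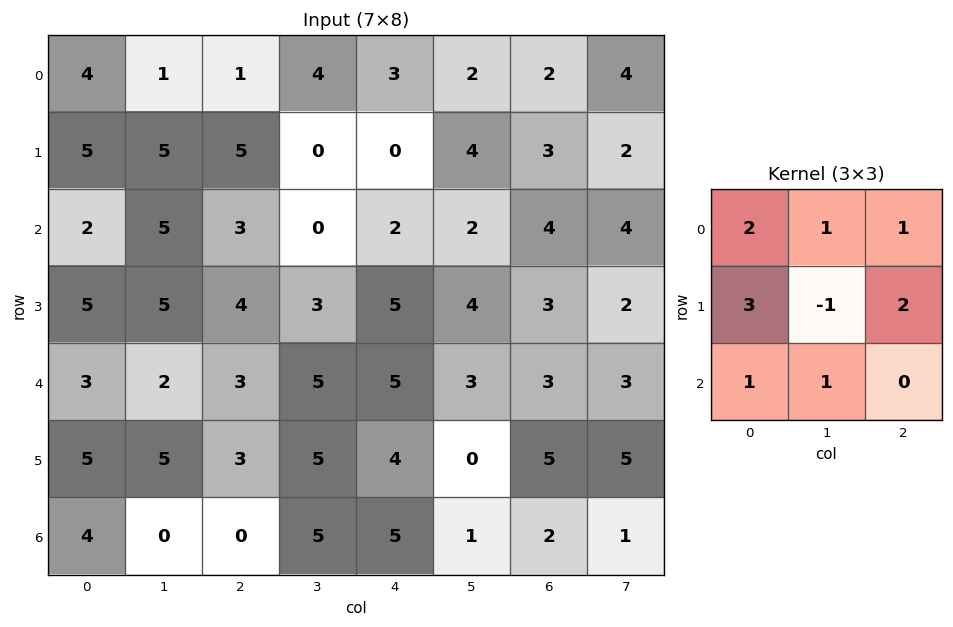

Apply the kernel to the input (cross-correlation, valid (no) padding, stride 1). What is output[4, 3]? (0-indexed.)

39

The receptive field on the input at this output position is [5 5 3 / 5 4 0 / 5 5 1]. Elementwise product with the kernel and sum: 5·2 + 5·1 + 3·1 + 5·3 + 4·-1 + 0·2 + 5·1 + 5·1.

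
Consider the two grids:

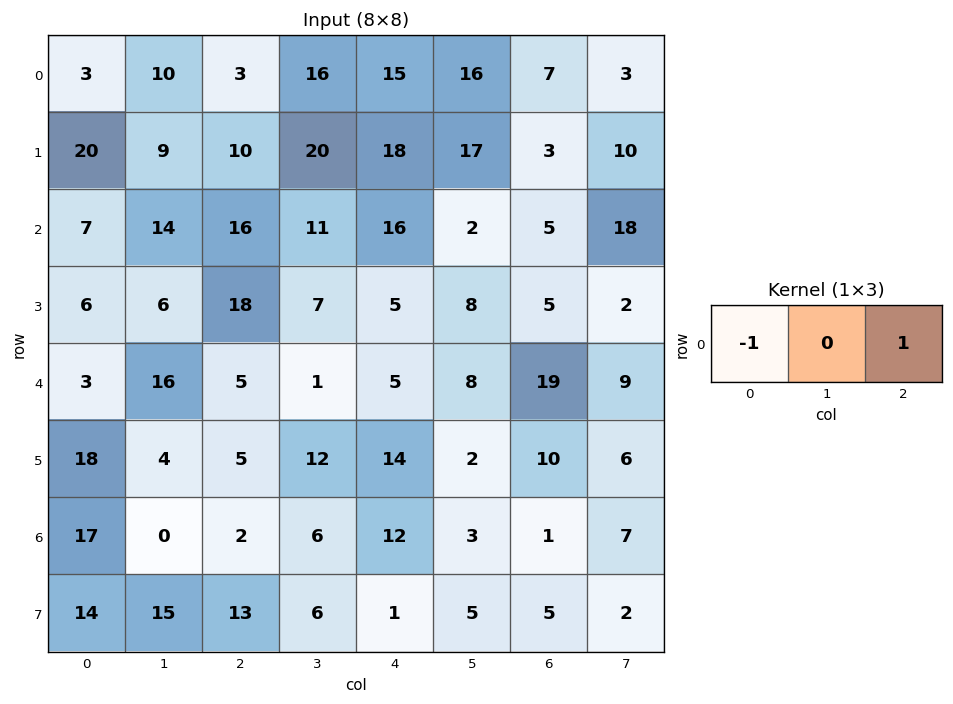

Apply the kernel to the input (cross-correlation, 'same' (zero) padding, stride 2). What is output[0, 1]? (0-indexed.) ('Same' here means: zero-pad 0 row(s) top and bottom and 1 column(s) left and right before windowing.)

6

The receptive field on the zero-padded input at this output position is [10 3 16]. Elementwise product with the kernel and sum: 10·-1 + 16·1.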